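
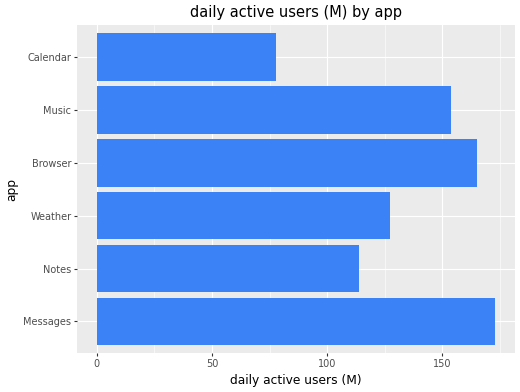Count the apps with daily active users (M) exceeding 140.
Above 140: Messages, Browser, Music.

3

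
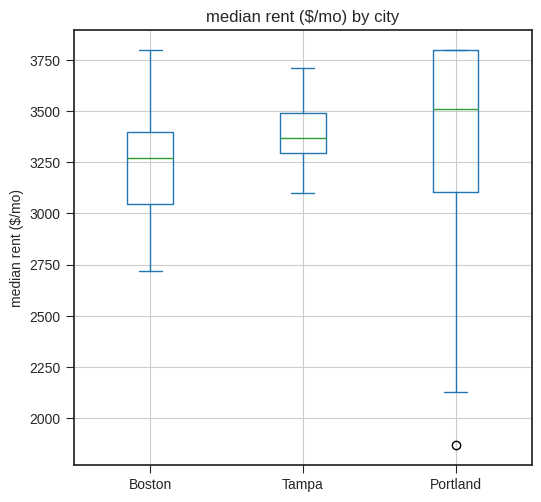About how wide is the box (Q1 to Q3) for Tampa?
≈ 180

Q3 ≈ 3480, Q1 ≈ 3300; IQR ≈ 180.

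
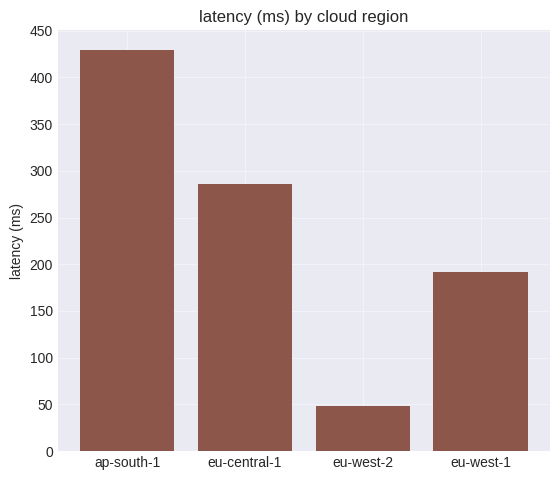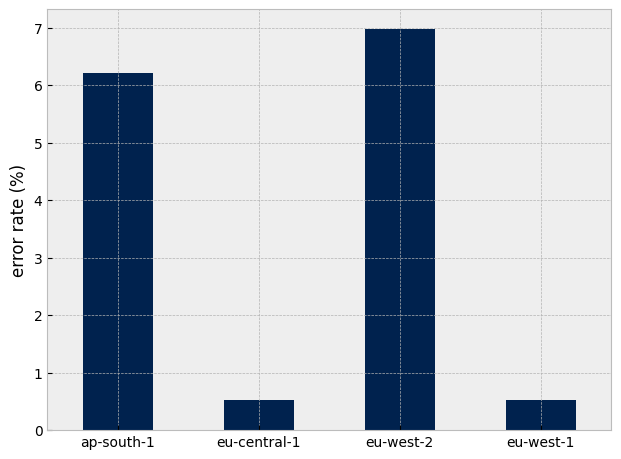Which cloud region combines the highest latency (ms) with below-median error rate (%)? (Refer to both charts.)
Chart 2 median error rate (%) ≈ 3; below-median cloud regions: eu-central-1, eu-west-1. Among those, eu-central-1 has the highest latency (ms) (≈ 300).

eu-central-1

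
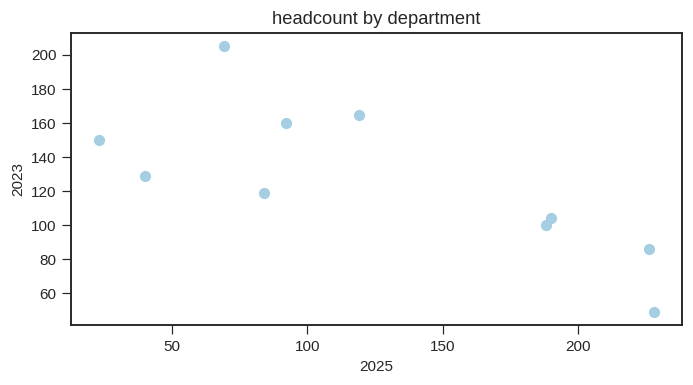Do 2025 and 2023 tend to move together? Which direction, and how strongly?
Points are negatively correlated; strong (|r| ≈ 0.8).

negative, strong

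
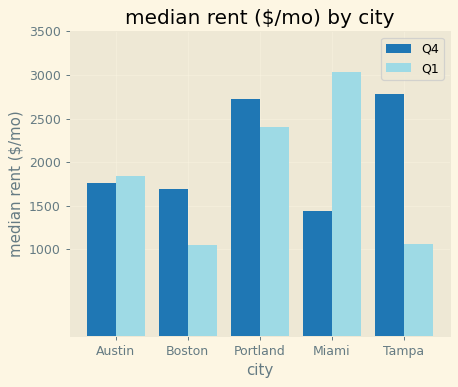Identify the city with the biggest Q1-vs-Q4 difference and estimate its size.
Tampa: Q1 ≈ 1000, Q4 ≈ 3000 → gap ≈ 2000. Next-largest (Miami) is only ≈ 1500.

Tampa, ≈ 2000 $/mo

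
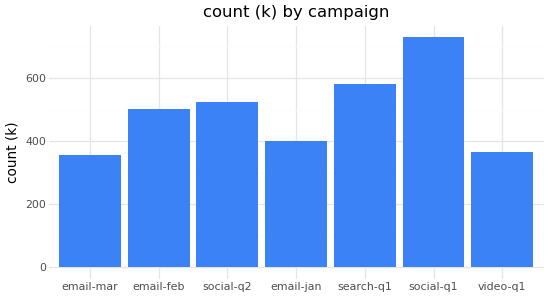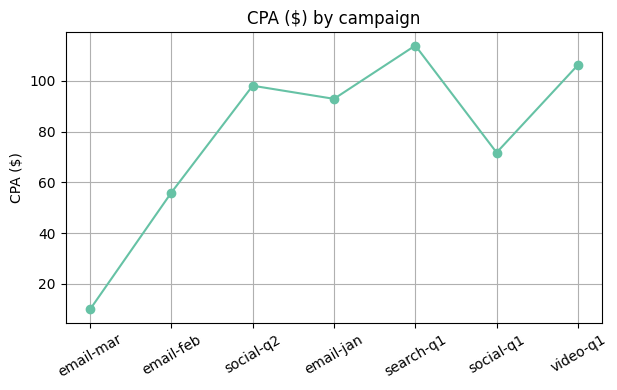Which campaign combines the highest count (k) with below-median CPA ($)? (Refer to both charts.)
social-q1

Chart 2 median CPA ($) ≈ 100; below-median campaigns: email-mar, email-feb, social-q1. Among those, social-q1 has the highest count (k) (≈ 700).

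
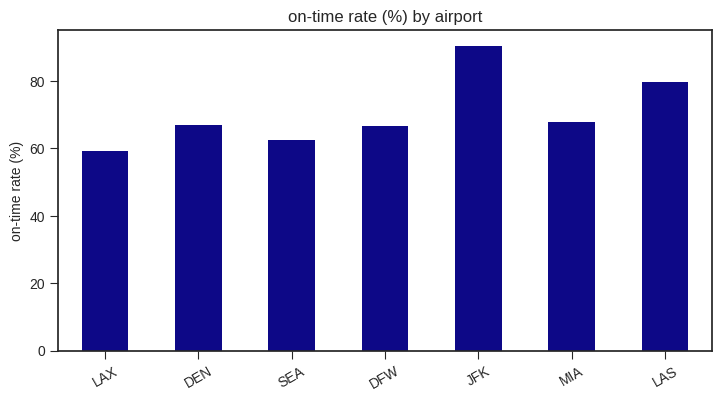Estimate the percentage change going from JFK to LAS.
≈ -11.1%

JFK ≈ 90, LAS ≈ 80; (80 − 90) / 90 ≈ -11.1%.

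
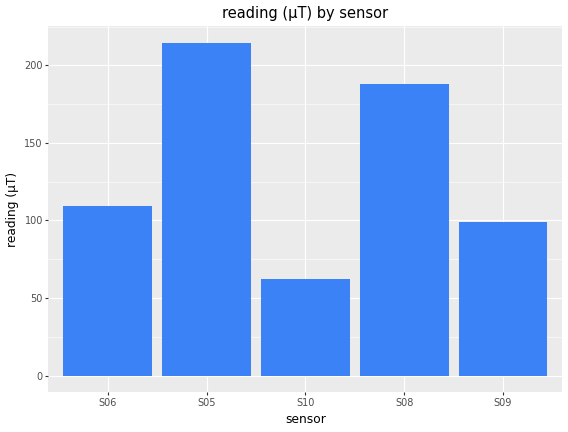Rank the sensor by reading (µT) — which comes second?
S08

Top 3: S05 ≈ 220, S08 ≈ 180, S06 ≈ 100.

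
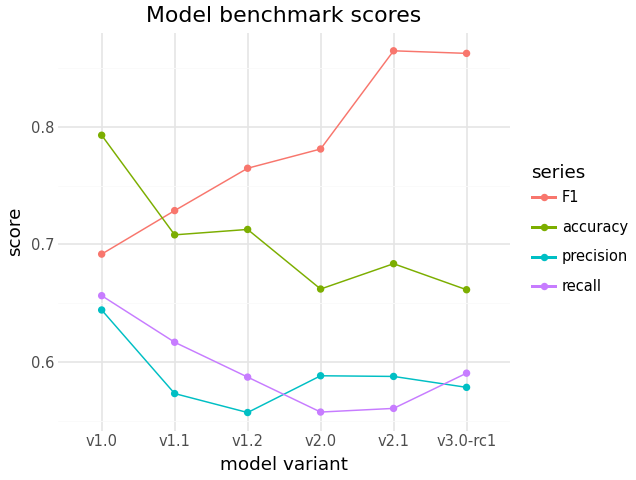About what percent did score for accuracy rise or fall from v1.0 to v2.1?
≈ -12.5%

v1.0 ≈ 0.80, v2.1 ≈ 0.70; (0.70 − 0.80) / 0.80 ≈ -12.5%.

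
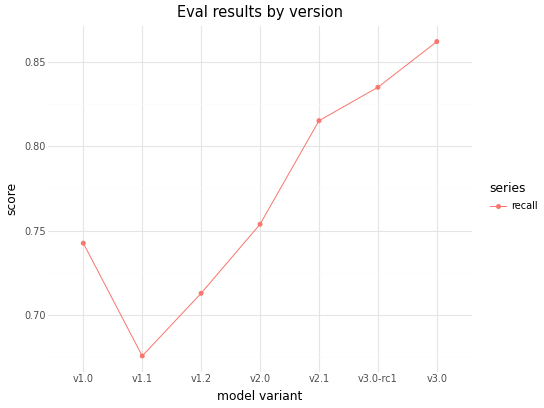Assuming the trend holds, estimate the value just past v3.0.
≈ 0.88

Last three: 0.82, 0.84, 0.86 → slope ≈ 0.02/step → next ≈ 0.88.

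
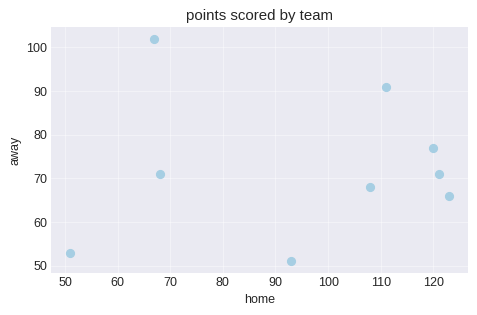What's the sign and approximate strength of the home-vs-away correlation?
Points are roughly uncorrelated; weak (|r| ≈ 0.1).

no clear correlation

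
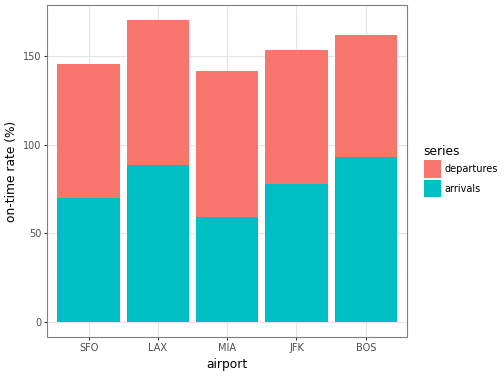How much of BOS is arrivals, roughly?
arrivals top ≈ 100, bottom ≈ 0; segment ≈ 100.

≈ 100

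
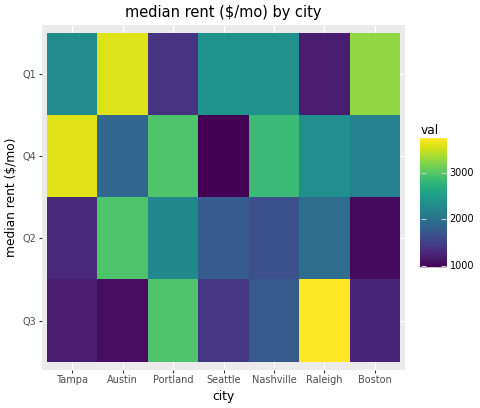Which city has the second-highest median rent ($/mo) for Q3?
Portland

Top 3 for Q3: Raleigh ≈ 4000, Portland ≈ 3000, Nashville ≈ 1500.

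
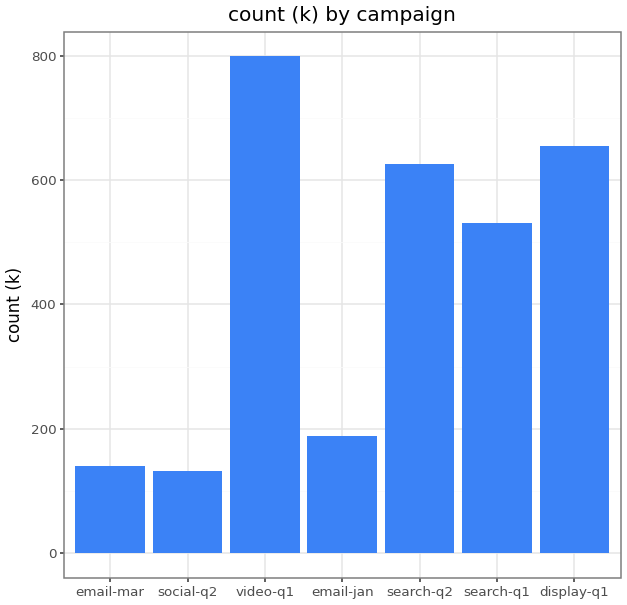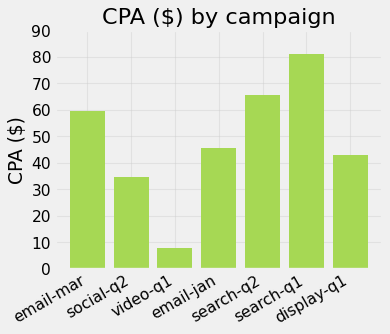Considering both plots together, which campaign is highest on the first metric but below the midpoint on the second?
video-q1

Chart 2 median CPA ($) ≈ 50; below-median campaigns: social-q2, video-q1, display-q1. Among those, video-q1 has the highest count (k) (≈ 800).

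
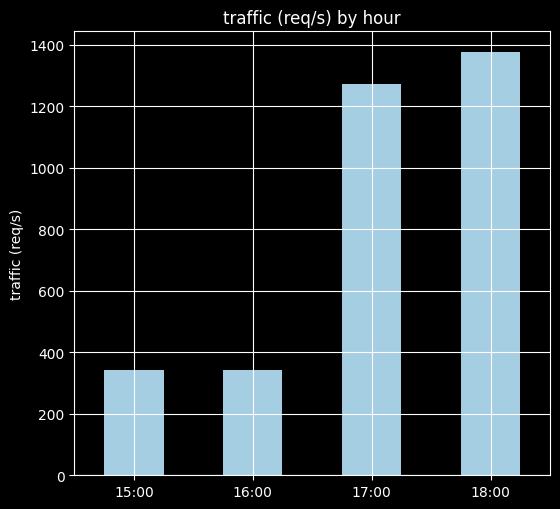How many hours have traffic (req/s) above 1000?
Above 1000: 17:00, 18:00.

2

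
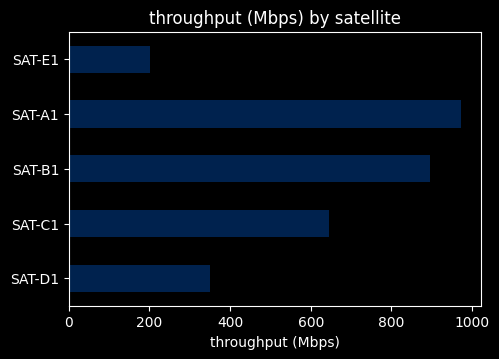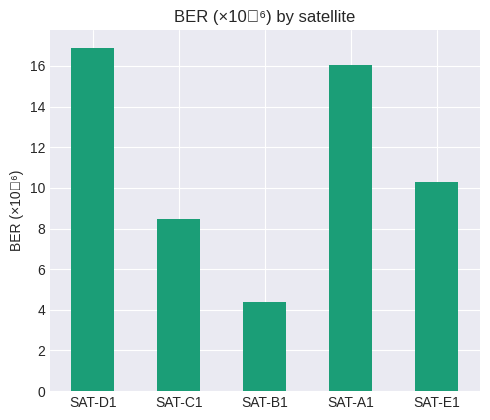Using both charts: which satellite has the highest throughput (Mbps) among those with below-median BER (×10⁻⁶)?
SAT-B1

Chart 2 median BER (×10⁻⁶) ≈ 10; below-median satellites: SAT-C1, SAT-B1. Among those, SAT-B1 has the highest throughput (Mbps) (≈ 900).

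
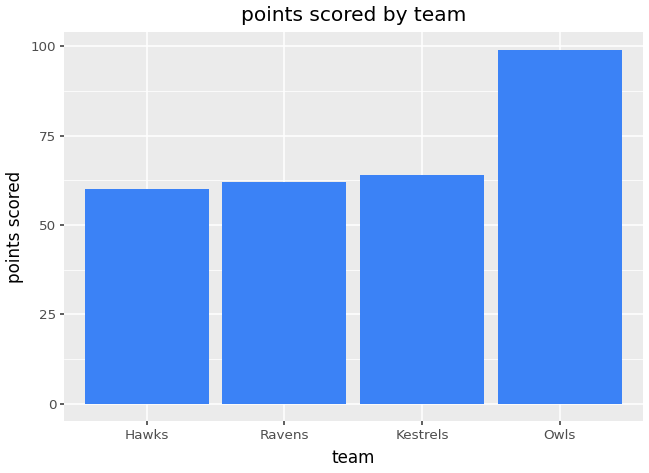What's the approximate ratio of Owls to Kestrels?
≈ 1.67×

Owls ≈ 100, Kestrels ≈ 60; 100/60 ≈ 1.67.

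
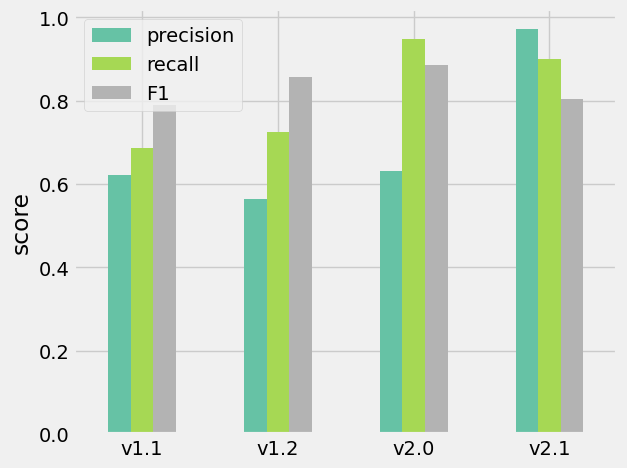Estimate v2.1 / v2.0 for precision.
v2.1 ≈ 1.0, v2.0 ≈ 0.6; 1.0/0.6 ≈ 1.67.

≈ 1.67×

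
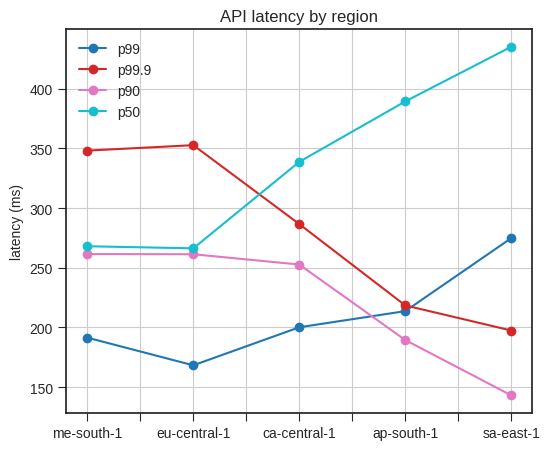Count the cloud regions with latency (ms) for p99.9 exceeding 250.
Above 250: me-south-1, eu-central-1, ca-central-1.

3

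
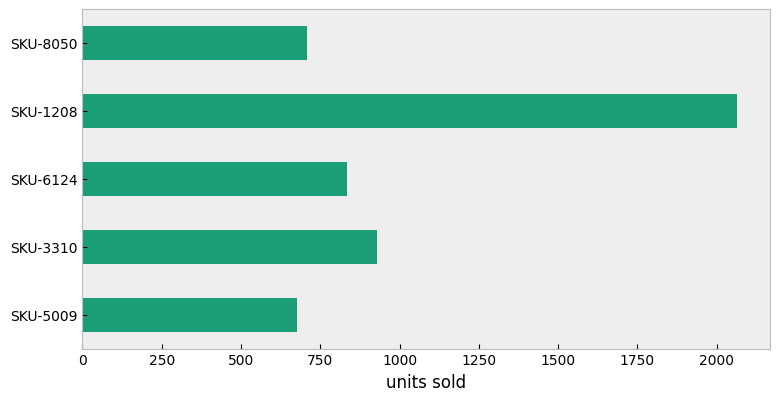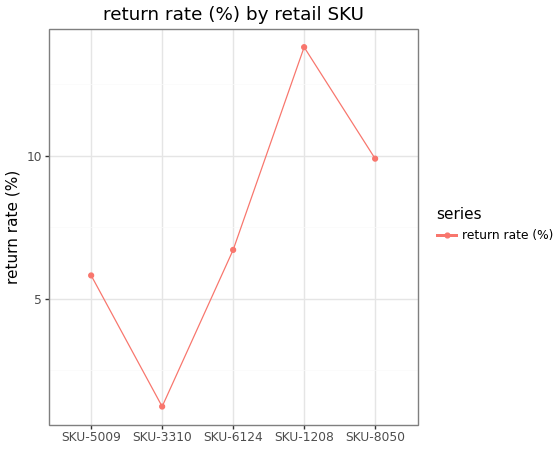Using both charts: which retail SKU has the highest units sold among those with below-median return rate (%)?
SKU-3310

Chart 2 median return rate (%) ≈ 6; below-median retail SKUs: SKU-5009, SKU-3310. Among those, SKU-3310 has the highest units sold (≈ 1000).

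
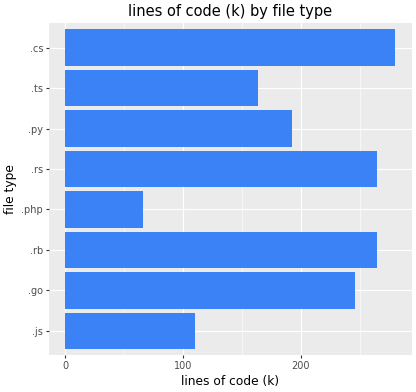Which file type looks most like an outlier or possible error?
.php

.php ≈ 75; the rest sit between ≈ 100 and ≈ 275.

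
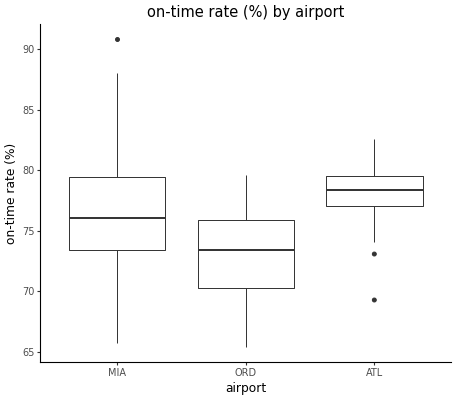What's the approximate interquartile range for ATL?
Q3 ≈ 79.5, Q1 ≈ 77.0; IQR ≈ 2.5.

≈ 2.5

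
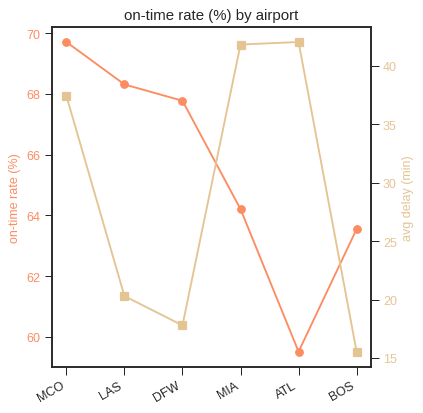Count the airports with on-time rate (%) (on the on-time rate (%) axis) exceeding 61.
5

Above 61: MCO, LAS, DFW, MIA, BOS.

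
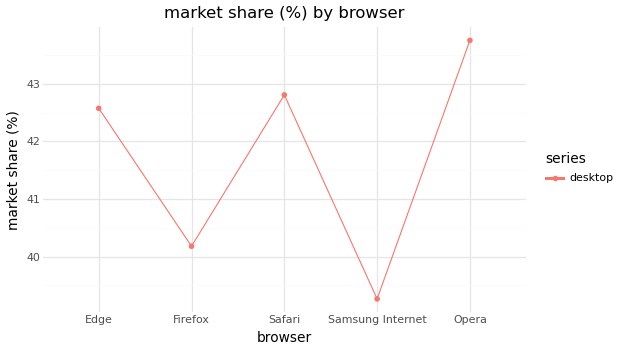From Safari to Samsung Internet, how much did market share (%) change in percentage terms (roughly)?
Safari ≈ 43.0, Samsung Internet ≈ 39.5; (39.5 − 43.0) / 43.0 ≈ -8.1%.

≈ -8.1%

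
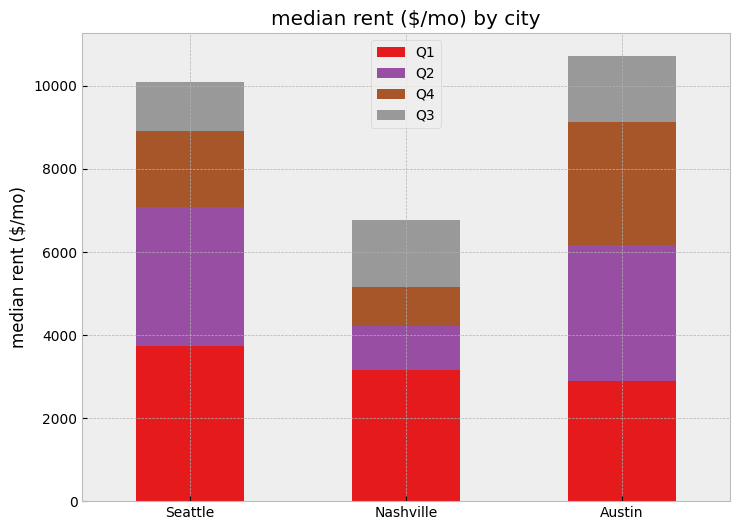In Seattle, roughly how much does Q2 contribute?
Q2 top ≈ 7000, bottom ≈ 4000; segment ≈ 3000.

≈ 3000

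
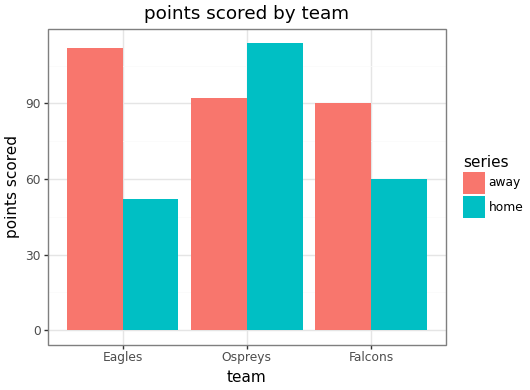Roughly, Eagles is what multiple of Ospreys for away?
≈ 1.22×

Eagles ≈ 110, Ospreys ≈ 90; 110/90 ≈ 1.22.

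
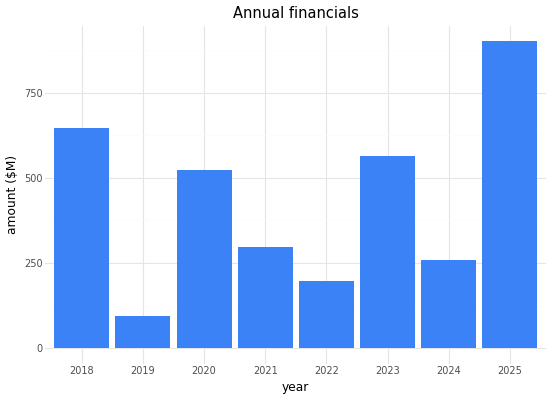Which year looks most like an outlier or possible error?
2025 ≈ 900; the rest sit between ≈ 100 and ≈ 600.

2025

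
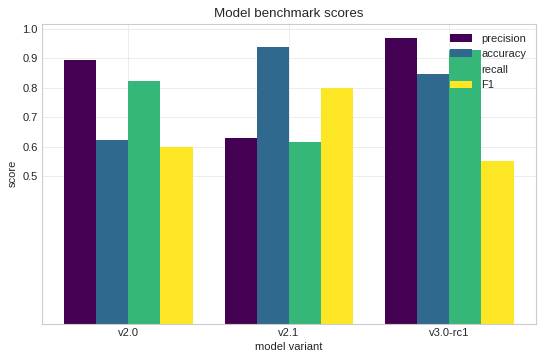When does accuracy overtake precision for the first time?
v2.0: accuracy ≈ 0.6 vs precision ≈ 0.9 (not yet); v2.1: accuracy ≈ 0.9 vs precision ≈ 0.6 (first crossover).

v2.1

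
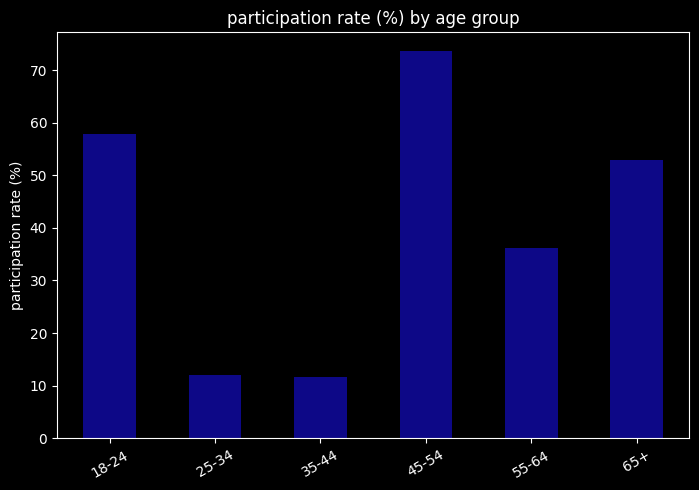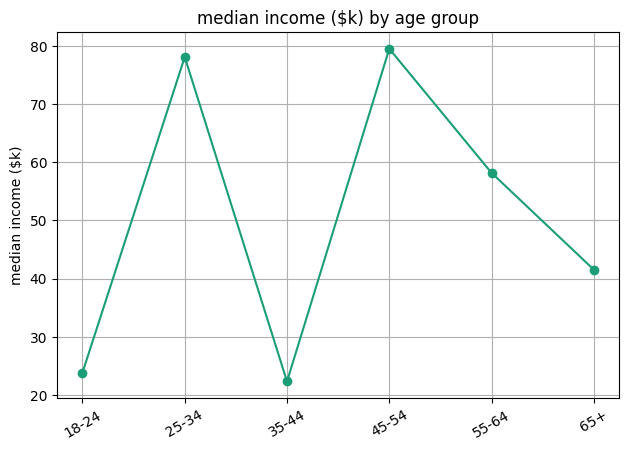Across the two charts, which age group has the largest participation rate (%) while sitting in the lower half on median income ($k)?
Chart 2 median median income ($k) ≈ 50; below-median age groups: 18-24, 35-44, 65+. Among those, 18-24 has the highest participation rate (%) (≈ 60).

18-24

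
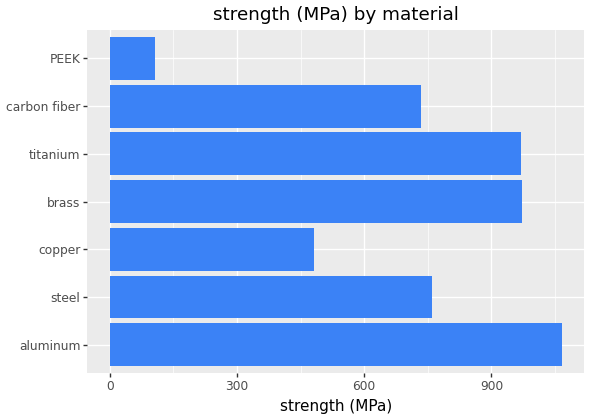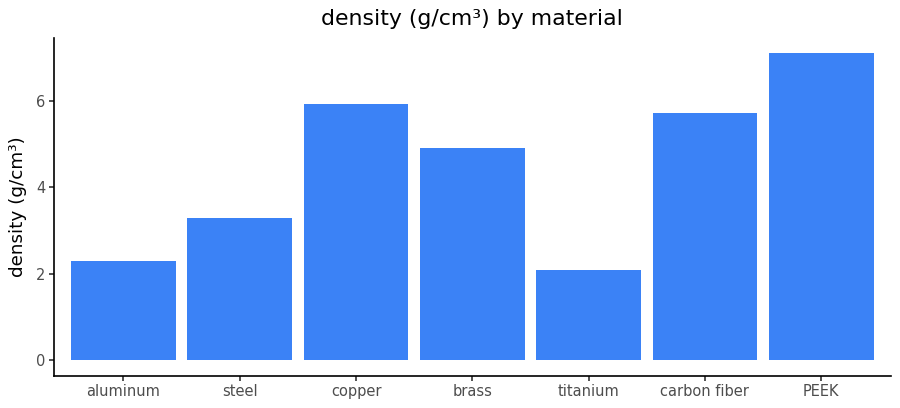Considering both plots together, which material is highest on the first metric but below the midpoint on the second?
Chart 2 median density (g/cm³) ≈ 5; below-median materials: aluminum, steel, titanium. Among those, aluminum has the highest strength (MPa) (≈ 1100).

aluminum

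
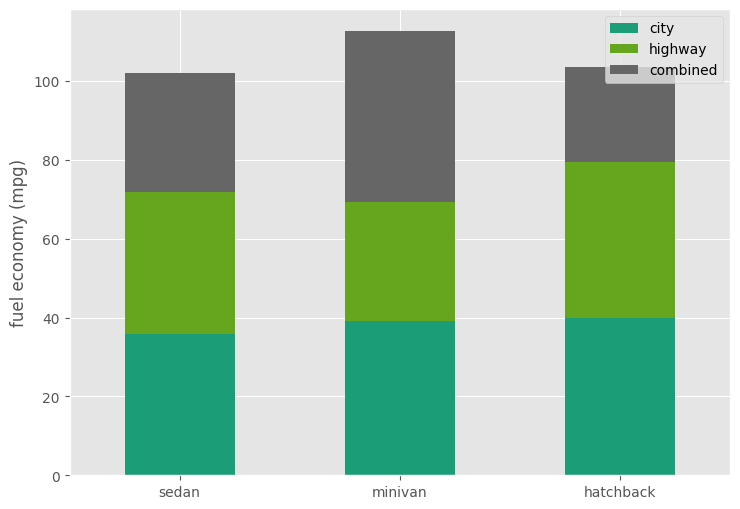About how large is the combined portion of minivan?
≈ 40

combined top ≈ 110, bottom ≈ 70; segment ≈ 40.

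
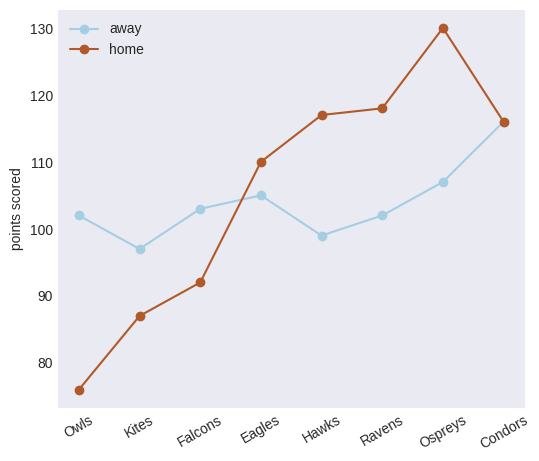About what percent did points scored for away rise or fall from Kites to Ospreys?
≈ +10.5%

Kites ≈ 95, Ospreys ≈ 105; (105 − 95) / 95 ≈ +10.5%.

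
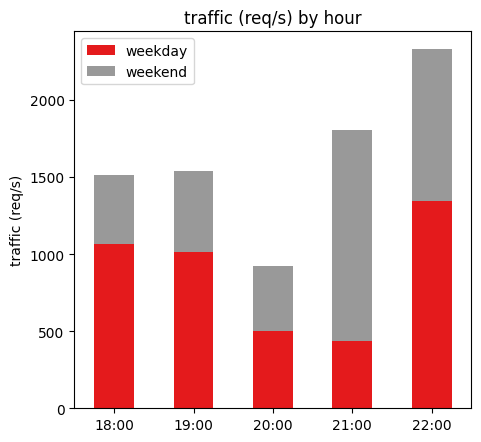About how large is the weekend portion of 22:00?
≈ 1000

weekend top ≈ 2400, bottom ≈ 1400; segment ≈ 1000.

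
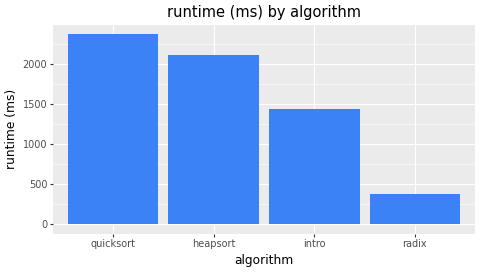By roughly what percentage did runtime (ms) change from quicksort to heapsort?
quicksort ≈ 2400, heapsort ≈ 2200; (2200 − 2400) / 2400 ≈ -8.3%.

≈ -8.3%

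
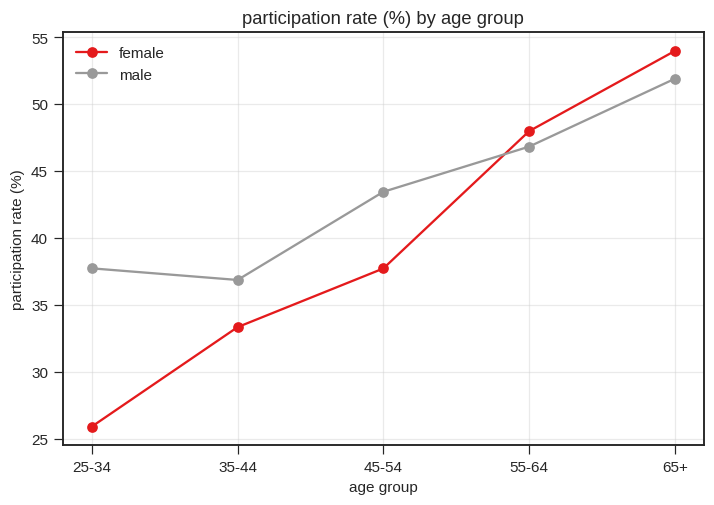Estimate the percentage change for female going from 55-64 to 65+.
≈ +10%

55-64 ≈ 50, 65+ ≈ 55; (55 − 50) / 50 ≈ +10%.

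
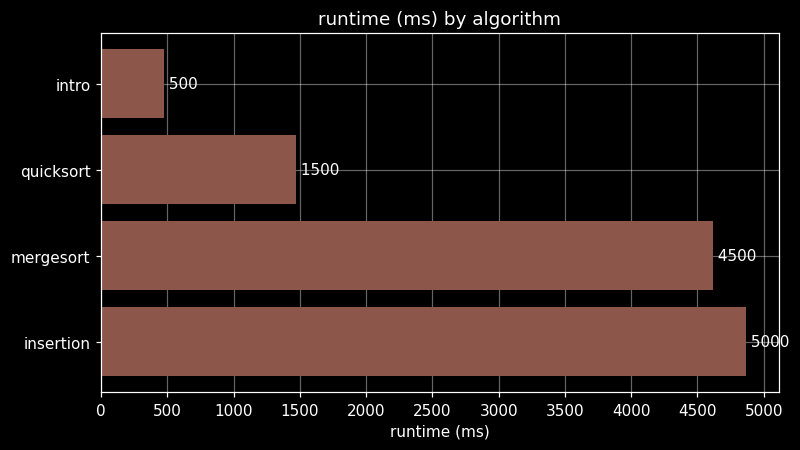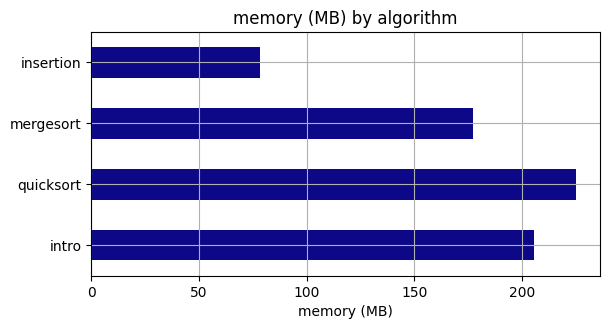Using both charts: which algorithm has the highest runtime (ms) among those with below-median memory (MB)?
Chart 2 median memory (MB) ≈ 200; below-median algorithms: mergesort, insertion. Among those, insertion has the highest runtime (ms) (≈ 5000).

insertion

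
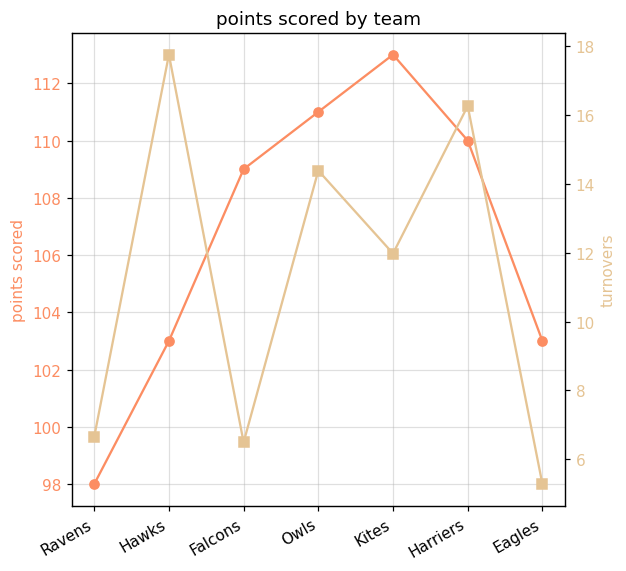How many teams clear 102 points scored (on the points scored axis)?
6

Above 102: Hawks, Falcons, Owls, Kites, Harriers, Eagles.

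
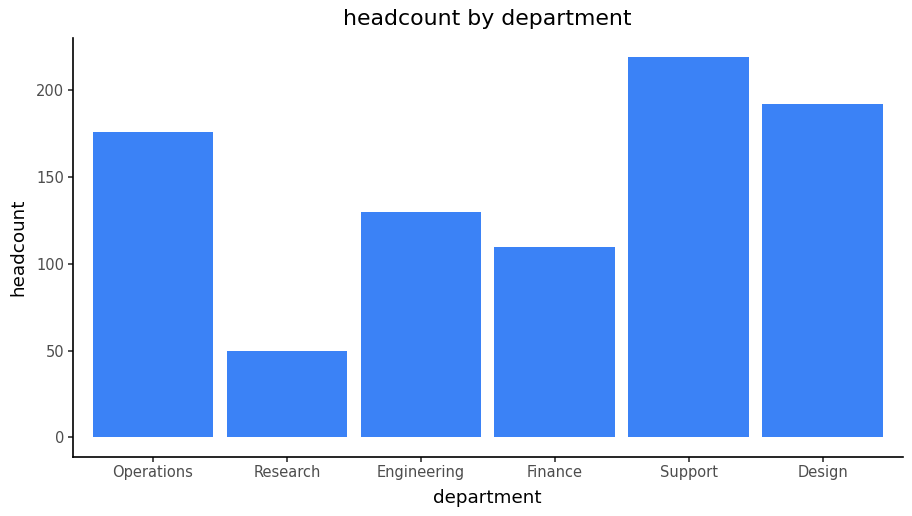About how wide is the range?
≈ 180

Max Support ≈ 220, min Research ≈ 40; range ≈ 180.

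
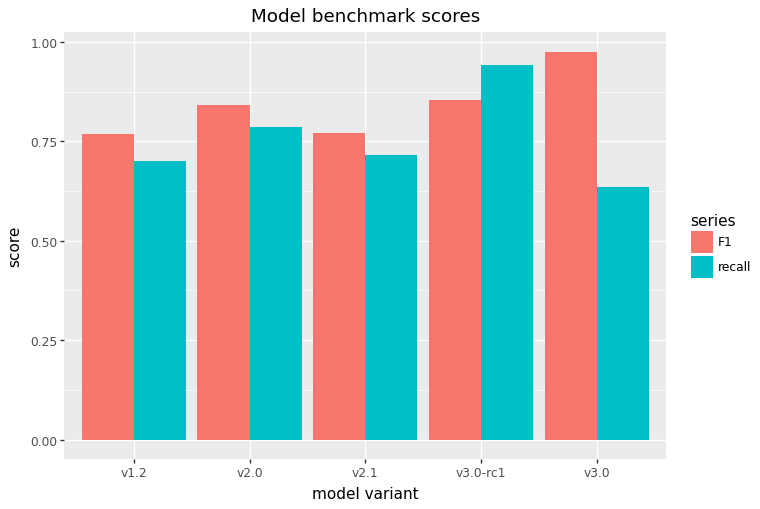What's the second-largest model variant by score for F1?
v3.0-rc1

Top 3 for F1: v3.0 ≈ 1.0, v3.0-rc1 ≈ 0.9, v2.0 ≈ 0.8.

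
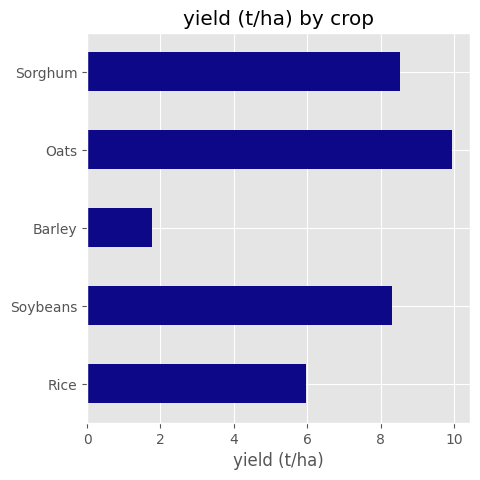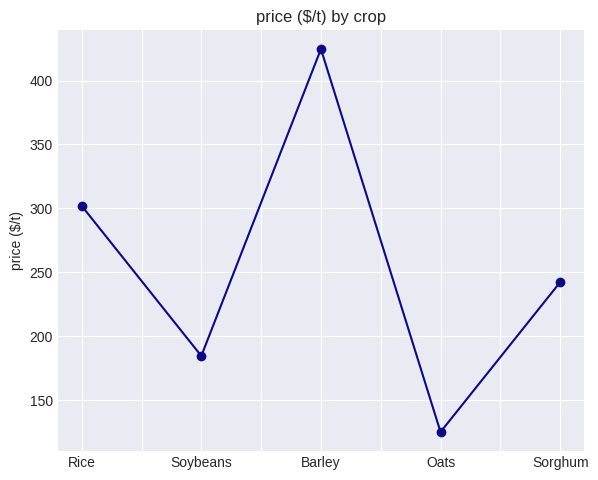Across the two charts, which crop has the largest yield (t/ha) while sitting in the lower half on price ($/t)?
Chart 2 median price ($/t) ≈ 250; below-median crops: Soybeans, Oats. Among those, Oats has the highest yield (t/ha) (≈ 10).

Oats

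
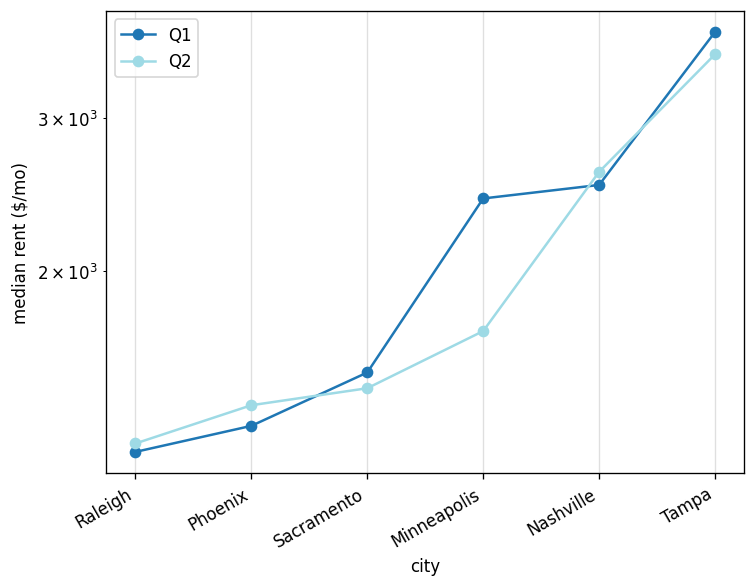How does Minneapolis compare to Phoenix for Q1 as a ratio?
Minneapolis ≈ 2500, Phoenix ≈ 1500; 2500/1500 ≈ 1.67.

≈ 1.67×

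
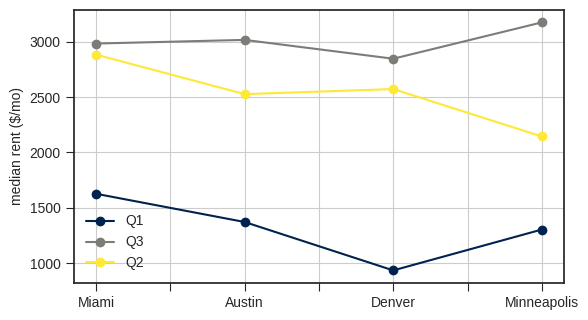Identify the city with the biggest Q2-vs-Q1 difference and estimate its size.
Denver, ≈ 1600 $/mo

Denver: Q2 ≈ 2600, Q1 ≈ 1000 → gap ≈ 1600. Next-largest (Miami) is only ≈ 1200.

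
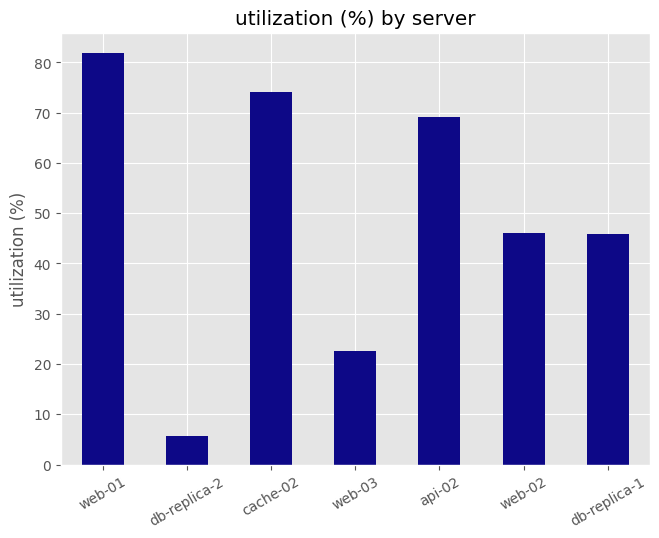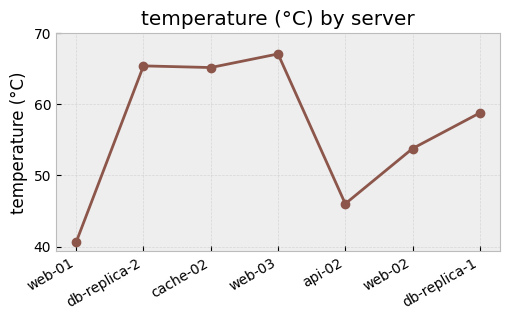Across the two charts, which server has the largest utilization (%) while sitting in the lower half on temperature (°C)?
Chart 2 median temperature (°C) ≈ 60; below-median servers: web-01, api-02, web-02. Among those, web-01 has the highest utilization (%) (≈ 80).

web-01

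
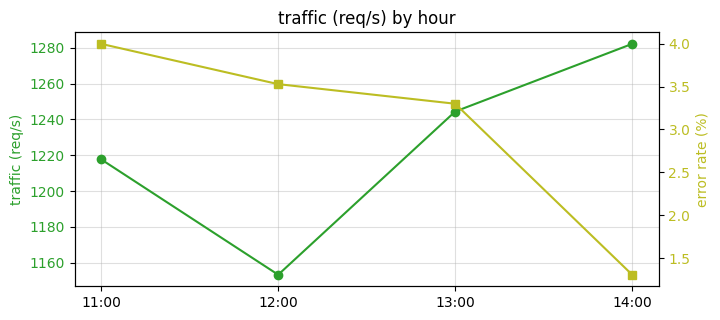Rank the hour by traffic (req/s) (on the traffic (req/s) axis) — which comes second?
Top 3 (on the traffic (req/s) axis): 14:00 ≈ 1280, 13:00 ≈ 1240, 11:00 ≈ 1220.

13:00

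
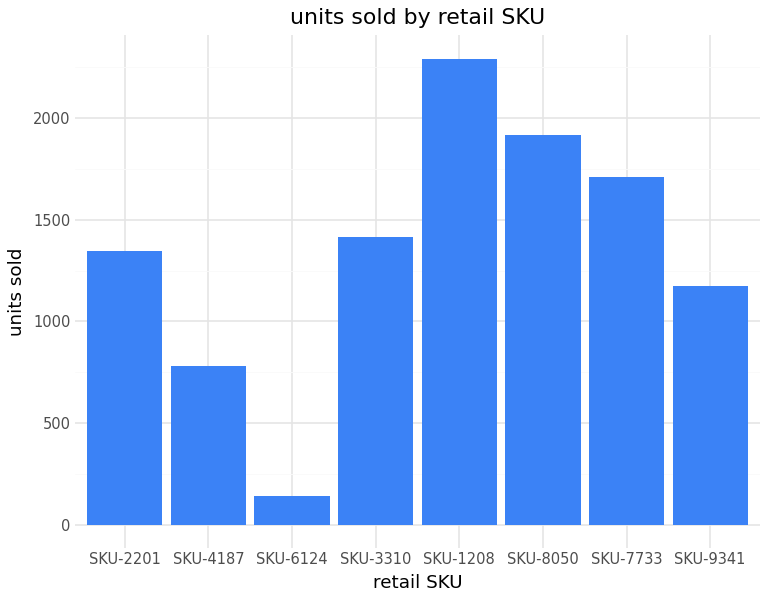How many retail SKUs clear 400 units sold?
7

Above 400: SKU-2201, SKU-4187, SKU-3310, SKU-1208, SKU-8050, SKU-7733, SKU-9341.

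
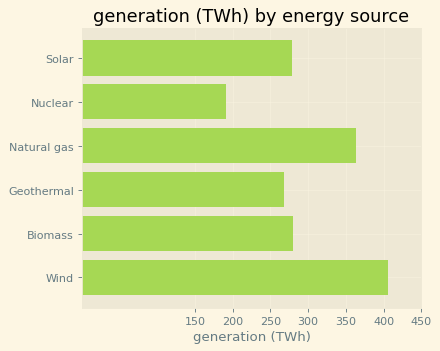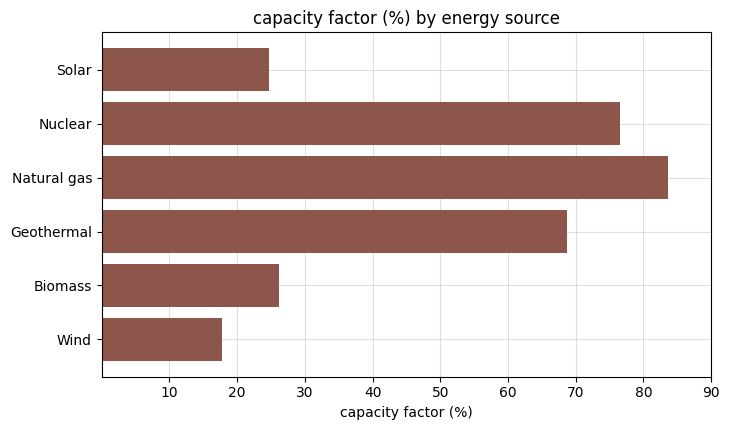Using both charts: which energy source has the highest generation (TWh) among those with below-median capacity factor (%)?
Wind

Chart 2 median capacity factor (%) ≈ 50; below-median energy sources: Solar, Biomass, Wind. Among those, Wind has the highest generation (TWh) (≈ 400).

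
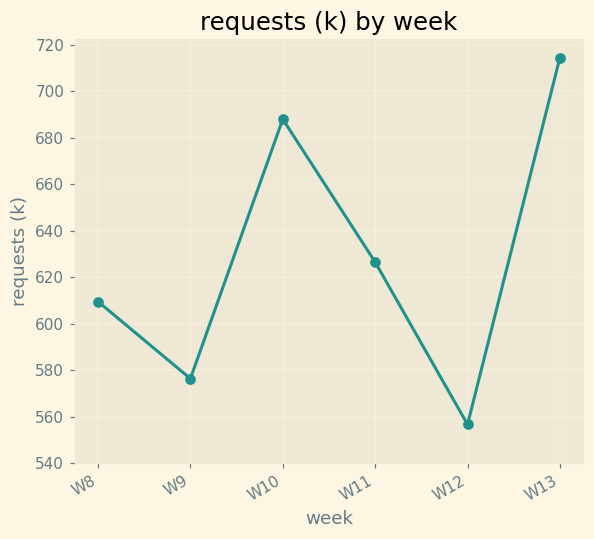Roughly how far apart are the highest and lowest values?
≈ 160

Max W13 ≈ 720, min W12 ≈ 560; range ≈ 160.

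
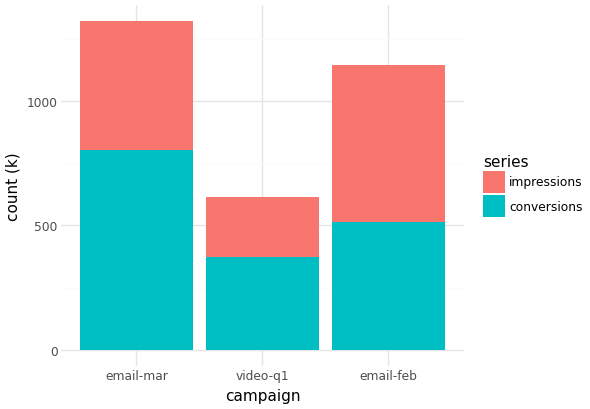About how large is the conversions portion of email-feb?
conversions top ≈ 600, bottom ≈ 0; segment ≈ 600.

≈ 600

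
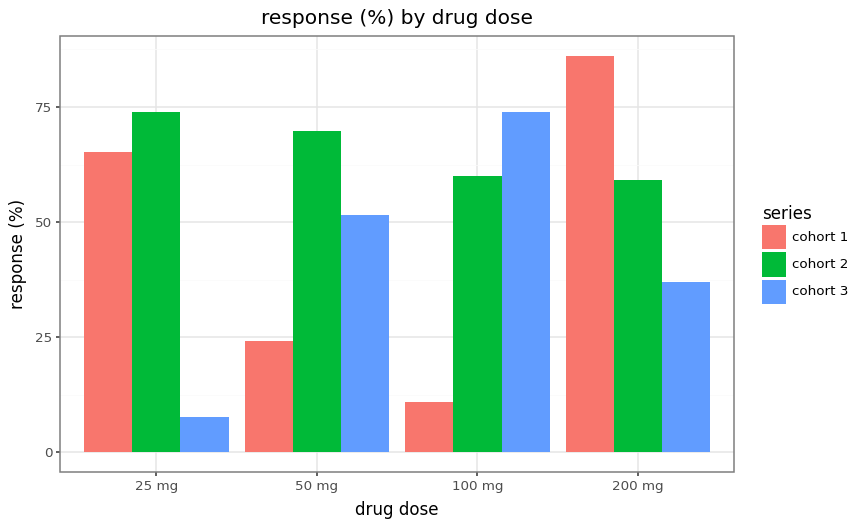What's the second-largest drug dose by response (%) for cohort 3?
50 mg

Top 3 for cohort 3: 100 mg ≈ 70, 50 mg ≈ 50, 200 mg ≈ 40.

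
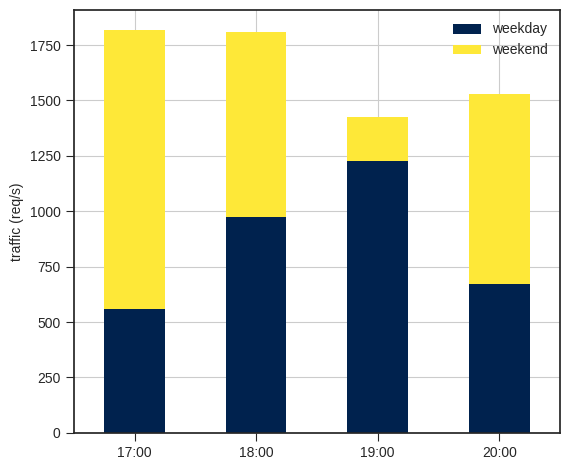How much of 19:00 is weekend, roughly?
weekend top ≈ 1400, bottom ≈ 1200; segment ≈ 200.

≈ 200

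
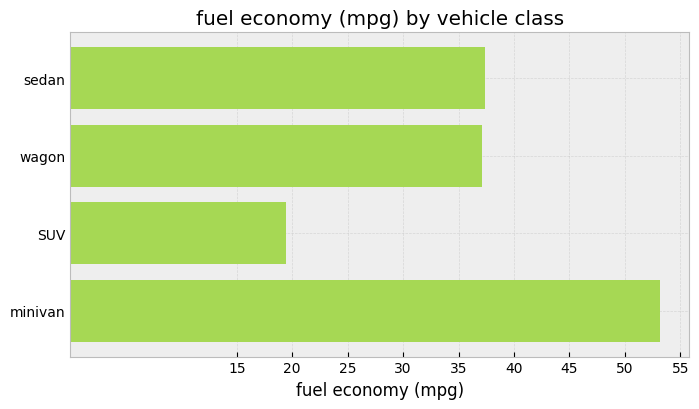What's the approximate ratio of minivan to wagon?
minivan ≈ 55, wagon ≈ 35; 55/35 ≈ 1.57.

≈ 1.57×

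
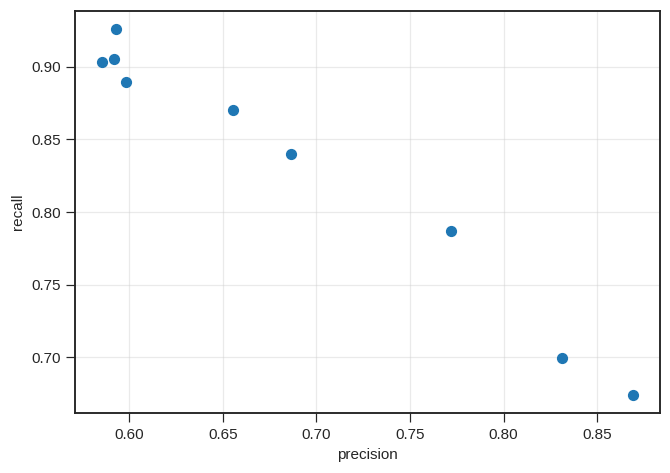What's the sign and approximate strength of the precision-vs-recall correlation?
negative, strong

Points are negatively correlated; strong (|r| ≈ 1.0).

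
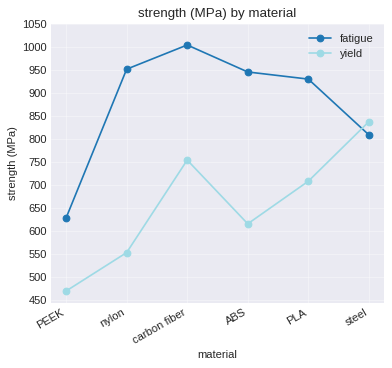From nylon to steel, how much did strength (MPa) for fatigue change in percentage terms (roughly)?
nylon ≈ 950, steel ≈ 800; (800 − 950) / 950 ≈ -15.8%.

≈ -15.8%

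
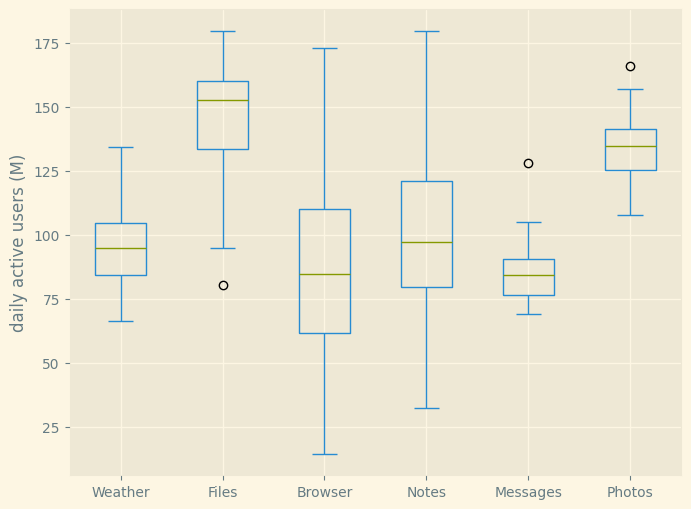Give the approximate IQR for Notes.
≈ 40

Q3 ≈ 120, Q1 ≈ 80; IQR ≈ 40.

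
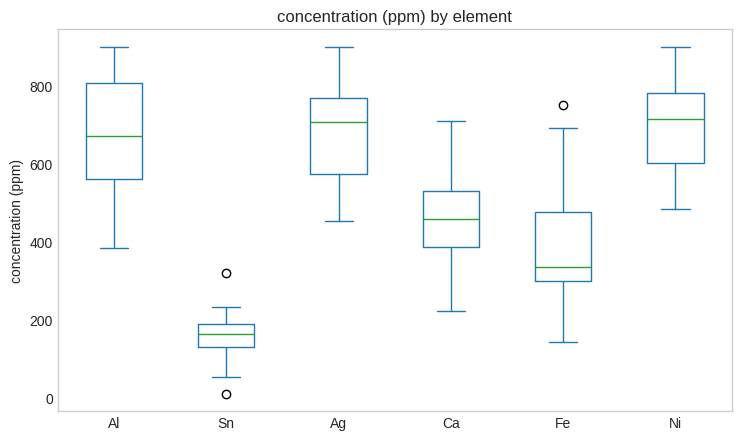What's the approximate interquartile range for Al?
≈ 250

Q3 ≈ 800, Q1 ≈ 550; IQR ≈ 250.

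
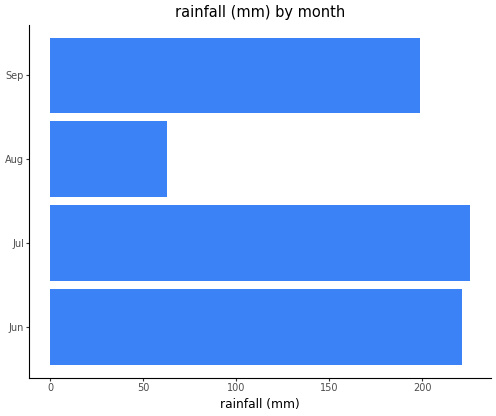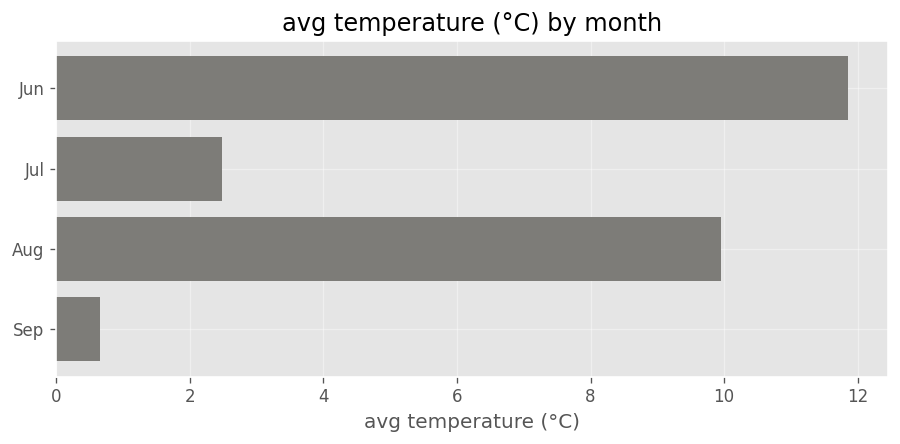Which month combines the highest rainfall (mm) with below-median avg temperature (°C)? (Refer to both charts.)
Chart 2 median avg temperature (°C) ≈ 6; below-median months: Jul, Sep. Among those, Jul has the highest rainfall (mm) (≈ 225).

Jul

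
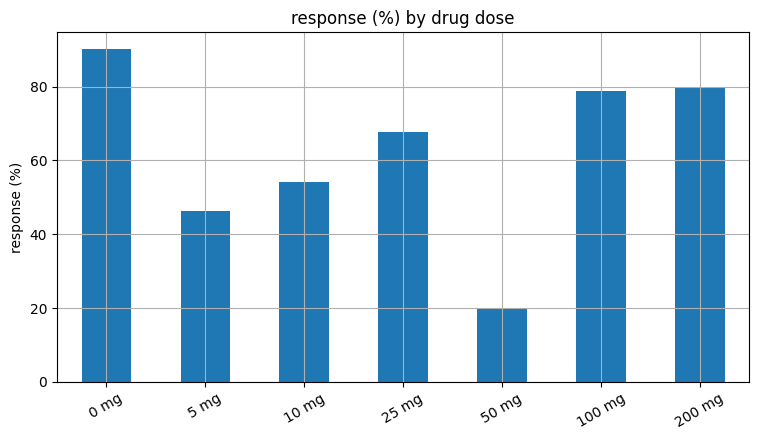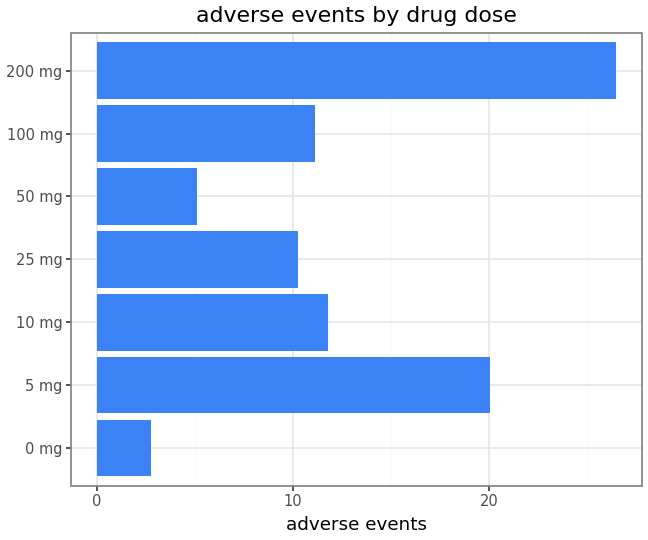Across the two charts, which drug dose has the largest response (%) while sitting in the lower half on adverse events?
0 mg

Chart 2 median adverse events ≈ 10; below-median drug doses: 0 mg, 25 mg, 50 mg. Among those, 0 mg has the highest response (%) (≈ 90).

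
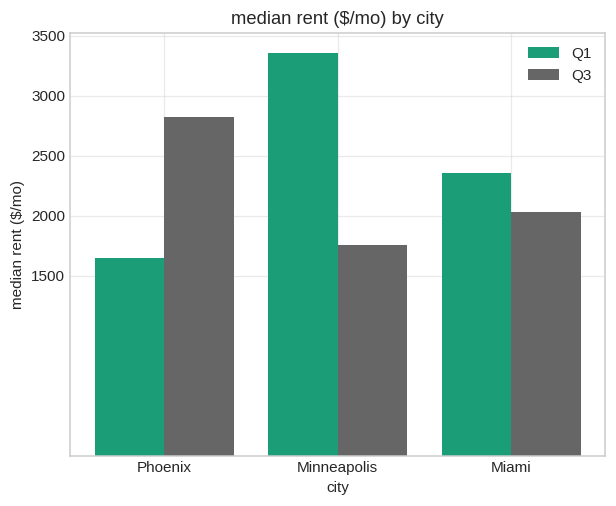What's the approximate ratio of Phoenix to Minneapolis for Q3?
≈ 1.5×

Phoenix ≈ 3000, Minneapolis ≈ 2000; 3000/2000 ≈ 1.5.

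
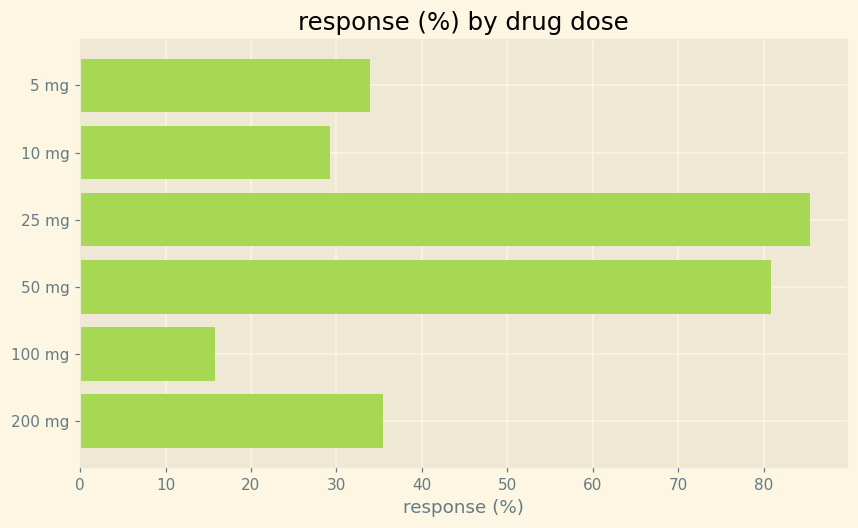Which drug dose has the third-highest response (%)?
200 mg

Top 4: 25 mg ≈ 90, 50 mg ≈ 80, 200 mg ≈ 40, 5 mg ≈ 30.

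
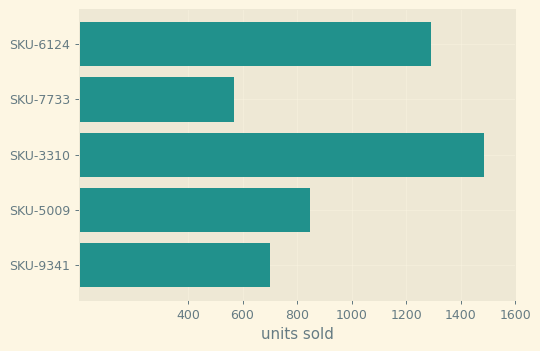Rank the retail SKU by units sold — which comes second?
SKU-6124

Top 3: SKU-3310 ≈ 1400, SKU-6124 ≈ 1200, SKU-5009 ≈ 800.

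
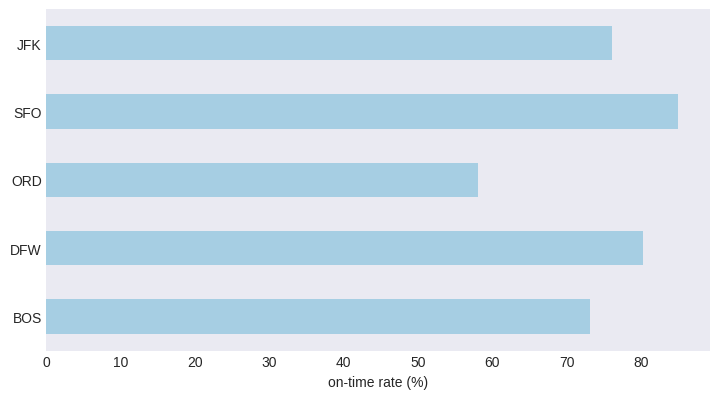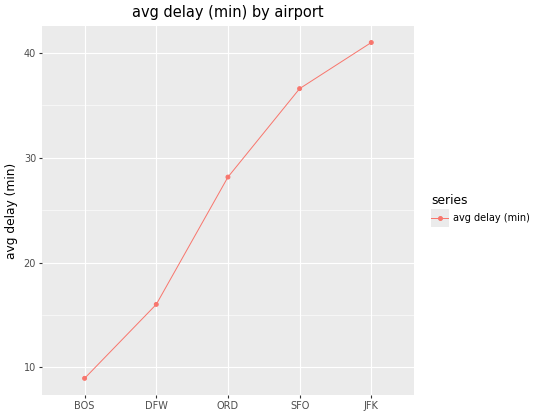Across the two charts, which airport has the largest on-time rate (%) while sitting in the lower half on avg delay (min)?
DFW

Chart 2 median avg delay (min) ≈ 30; below-median airports: BOS, DFW. Among those, DFW has the highest on-time rate (%) (≈ 80).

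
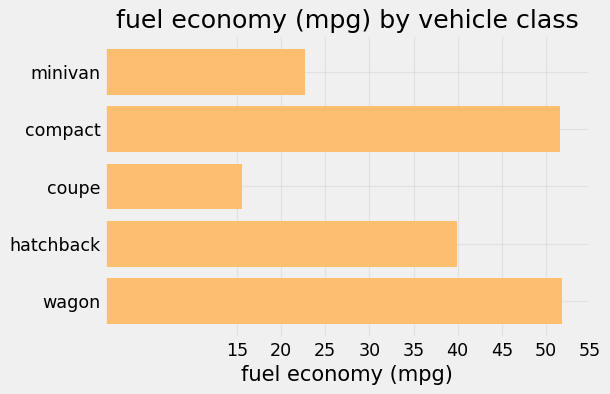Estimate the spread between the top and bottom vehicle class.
Max wagon ≈ 50, min coupe ≈ 15; range ≈ 35.

≈ 35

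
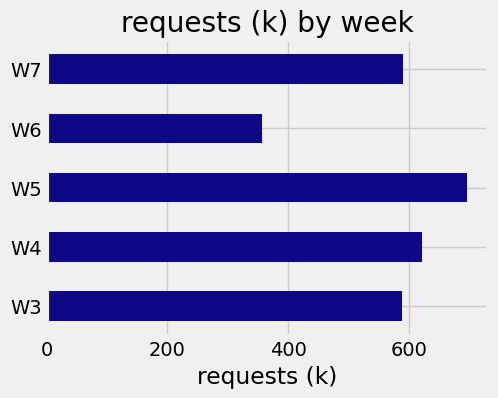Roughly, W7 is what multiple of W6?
W7 ≈ 600, W6 ≈ 400; 600/400 ≈ 1.5.

≈ 1.5×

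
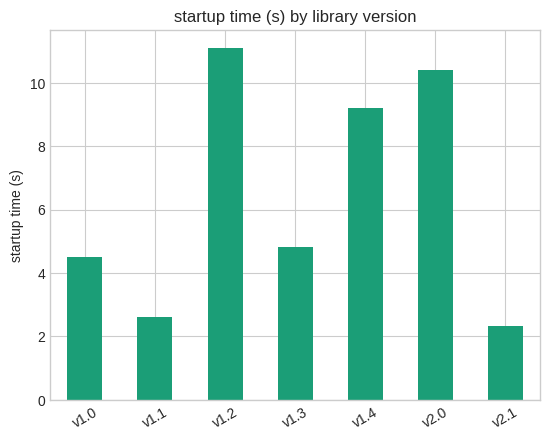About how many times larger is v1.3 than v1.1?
v1.3 ≈ 5, v1.1 ≈ 3; 5/3 ≈ 1.67.

≈ 1.67×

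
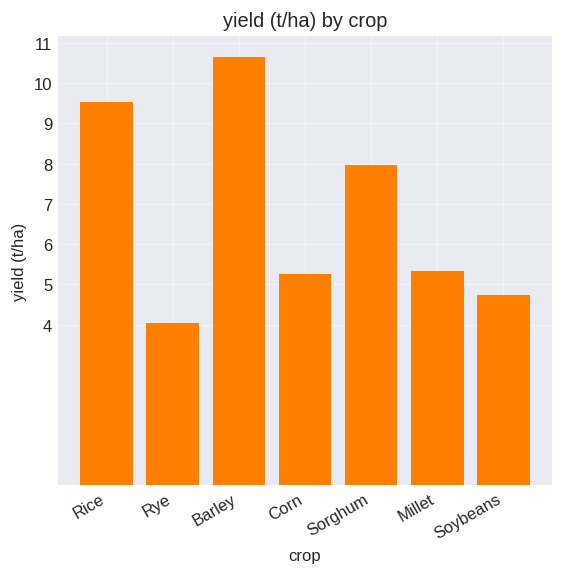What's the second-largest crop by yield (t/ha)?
Top 3: Barley ≈ 11, Rice ≈ 10, Sorghum ≈ 8.

Rice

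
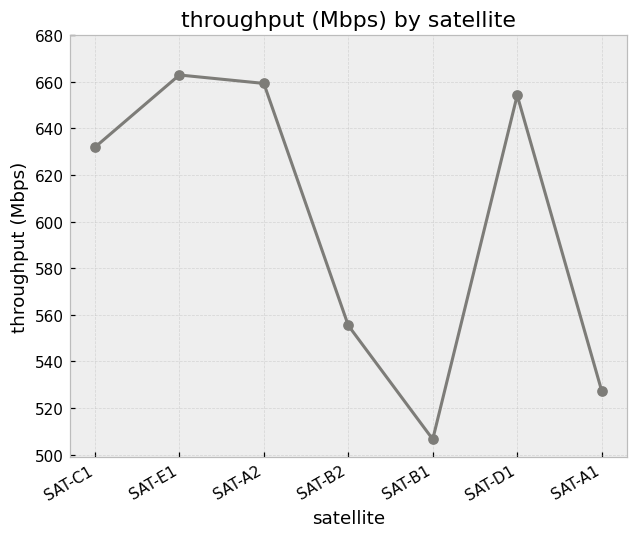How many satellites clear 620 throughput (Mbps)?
4

Above 620: SAT-C1, SAT-E1, SAT-A2, SAT-D1.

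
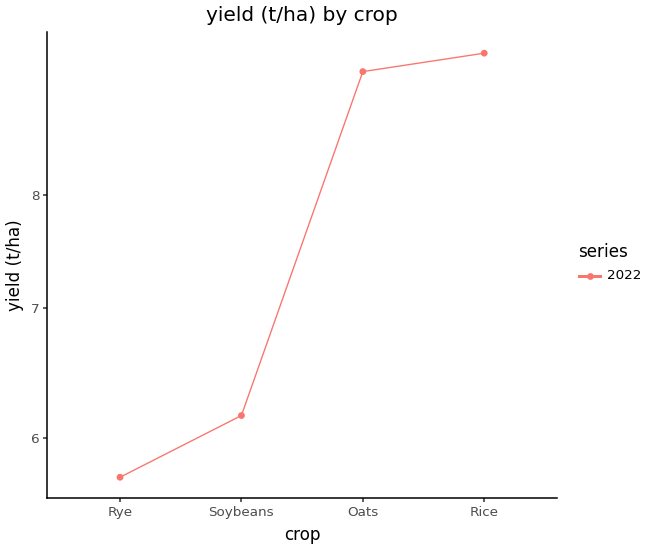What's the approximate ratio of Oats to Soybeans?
Oats ≈ 9.5, Soybeans ≈ 6.0; 9.5/6.0 ≈ 1.58.

≈ 1.58×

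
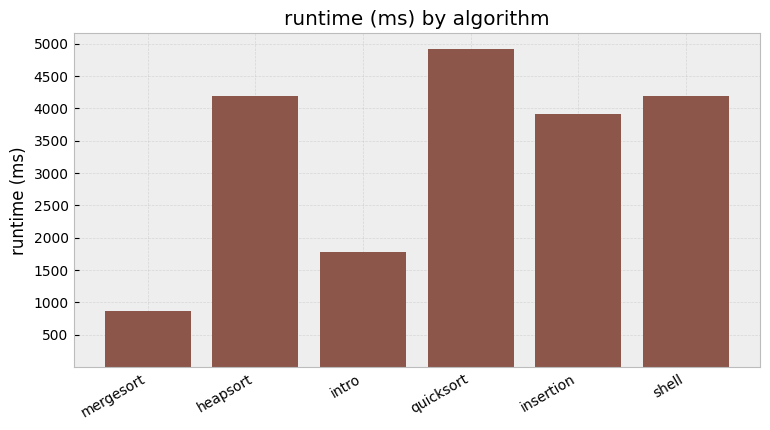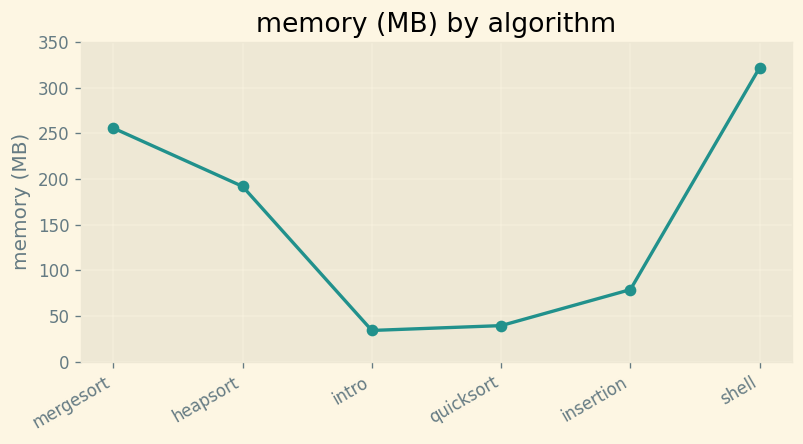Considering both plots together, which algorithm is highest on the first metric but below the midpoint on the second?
Chart 2 median memory (MB) ≈ 150; below-median algorithms: intro, quicksort, insertion. Among those, quicksort has the highest runtime (ms) (≈ 5000).

quicksort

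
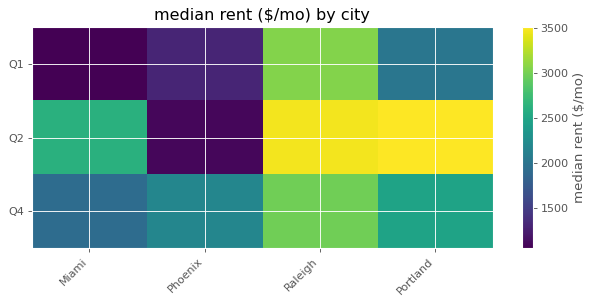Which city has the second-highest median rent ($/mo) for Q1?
Top 3 for Q1: Raleigh ≈ 3000, Portland ≈ 2000, Phoenix ≈ 1500.

Portland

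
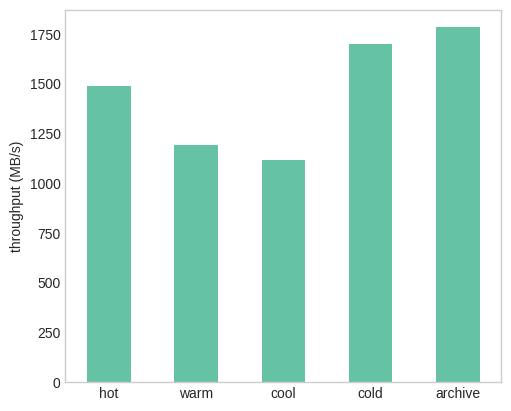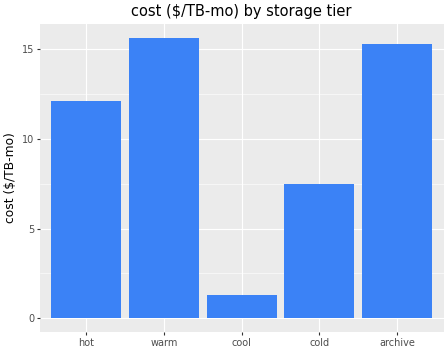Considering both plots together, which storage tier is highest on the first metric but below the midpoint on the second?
cold

Chart 2 median cost ($/TB-mo) ≈ 12; below-median storage tiers: cool, cold. Among those, cold has the highest throughput (MB/s) (≈ 1800).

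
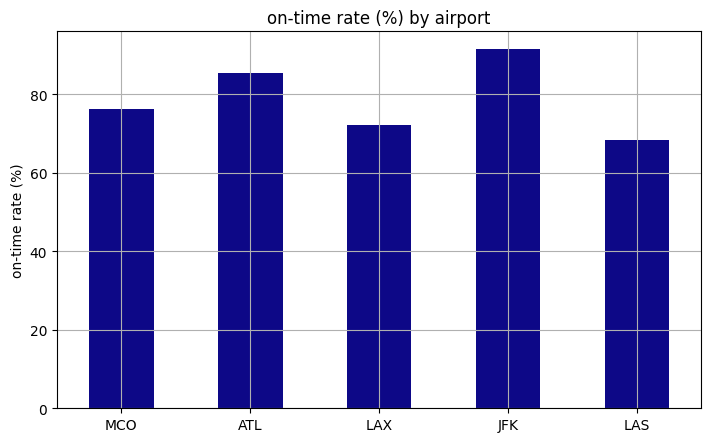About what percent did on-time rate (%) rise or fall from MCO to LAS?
MCO ≈ 80, LAS ≈ 70; (70 − 80) / 80 ≈ -12.5%.

≈ -12.5%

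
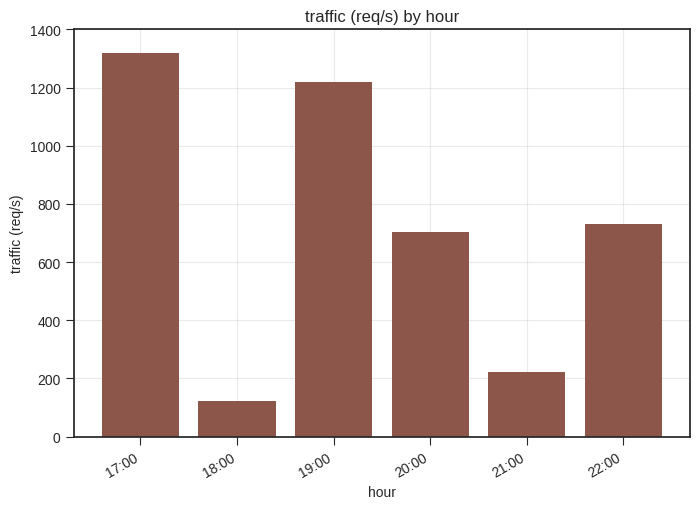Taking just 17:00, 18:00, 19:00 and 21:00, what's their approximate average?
(1400 + 200 + 1200 + 200) / 4 ≈ 750.

≈ 750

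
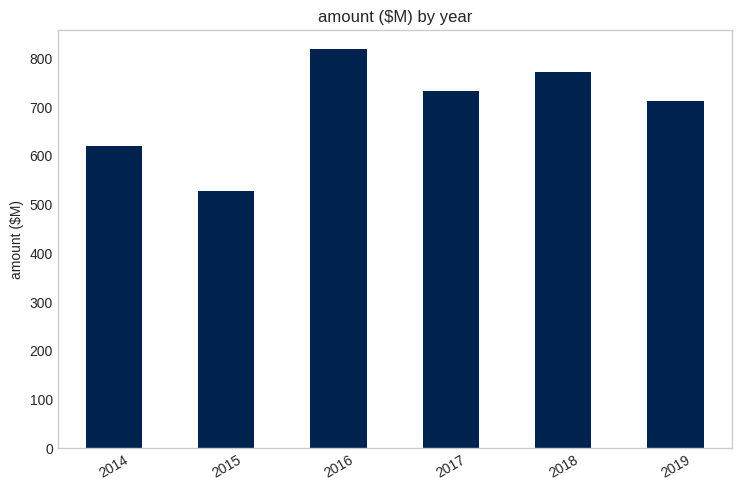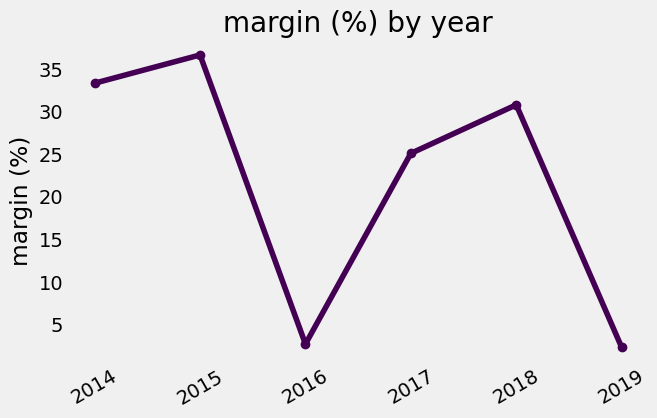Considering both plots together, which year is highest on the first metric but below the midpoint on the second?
Chart 2 median margin (%) ≈ 30; below-median years: 2016, 2017, 2019. Among those, 2016 has the highest amount ($M) (≈ 800).

2016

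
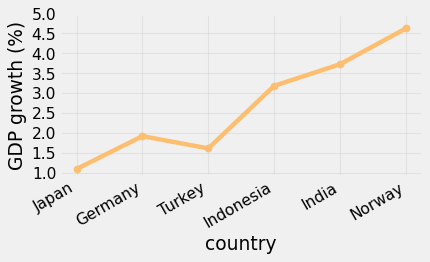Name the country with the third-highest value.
Top 4: Norway ≈ 4.5, India ≈ 3.5, Indonesia ≈ 3.0, Germany ≈ 2.0.

Indonesia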